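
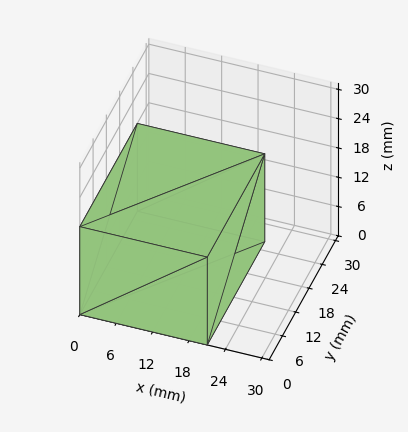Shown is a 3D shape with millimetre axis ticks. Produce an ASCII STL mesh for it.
Reading the render: the shape is a rectangular box, roughly 21 × 26 mm footprint and 18 mm tall (dimensions read to the nearest mm from the axis ticks). For the STL, each face is triangulated and given an outward normal.

solid part
  facet normal 0.0000 0.0000 -1.0000
    outer loop
      vertex 21.000 26.000 0.000
      vertex 21.000 0.000 0.000
      vertex 0.000 0.000 0.000
    endloop
  endfacet
  facet normal 0.0000 0.0000 -1.0000
    outer loop
      vertex 0.000 26.000 0.000
      vertex 21.000 26.000 0.000
      vertex 0.000 0.000 0.000
    endloop
  endfacet
  facet normal 0.0000 0.0000 1.0000
    outer loop
      vertex 0.000 0.000 18.000
      vertex 21.000 0.000 18.000
      vertex 21.000 26.000 18.000
    endloop
  endfacet
  facet normal 0.0000 0.0000 1.0000
    outer loop
      vertex 0.000 0.000 18.000
      vertex 21.000 26.000 18.000
      vertex 0.000 26.000 18.000
    endloop
  endfacet
  facet normal 0.0000 -1.0000 0.0000
    outer loop
      vertex 0.000 0.000 0.000
      vertex 21.000 0.000 0.000
      vertex 21.000 0.000 18.000
    endloop
  endfacet
  facet normal 0.0000 -1.0000 0.0000
    outer loop
      vertex 0.000 0.000 0.000
      vertex 21.000 0.000 18.000
      vertex 0.000 0.000 18.000
    endloop
  endfacet
  facet normal 0.0000 1.0000 0.0000
    outer loop
      vertex 21.000 26.000 18.000
      vertex 21.000 26.000 0.000
      vertex 0.000 26.000 0.000
    endloop
  endfacet
  facet normal 0.0000 1.0000 0.0000
    outer loop
      vertex 0.000 26.000 18.000
      vertex 21.000 26.000 18.000
      vertex 0.000 26.000 0.000
    endloop
  endfacet
  facet normal -1.0000 0.0000 0.0000
    outer loop
      vertex 0.000 26.000 18.000
      vertex 0.000 26.000 0.000
      vertex 0.000 0.000 0.000
    endloop
  endfacet
  facet normal -1.0000 0.0000 0.0000
    outer loop
      vertex 0.000 0.000 18.000
      vertex 0.000 26.000 18.000
      vertex 0.000 0.000 0.000
    endloop
  endfacet
  facet normal 1.0000 0.0000 0.0000
    outer loop
      vertex 21.000 0.000 0.000
      vertex 21.000 26.000 0.000
      vertex 21.000 26.000 18.000
    endloop
  endfacet
  facet normal 1.0000 0.0000 0.0000
    outer loop
      vertex 21.000 0.000 0.000
      vertex 21.000 26.000 18.000
      vertex 21.000 0.000 18.000
    endloop
  endfacet
endsolid part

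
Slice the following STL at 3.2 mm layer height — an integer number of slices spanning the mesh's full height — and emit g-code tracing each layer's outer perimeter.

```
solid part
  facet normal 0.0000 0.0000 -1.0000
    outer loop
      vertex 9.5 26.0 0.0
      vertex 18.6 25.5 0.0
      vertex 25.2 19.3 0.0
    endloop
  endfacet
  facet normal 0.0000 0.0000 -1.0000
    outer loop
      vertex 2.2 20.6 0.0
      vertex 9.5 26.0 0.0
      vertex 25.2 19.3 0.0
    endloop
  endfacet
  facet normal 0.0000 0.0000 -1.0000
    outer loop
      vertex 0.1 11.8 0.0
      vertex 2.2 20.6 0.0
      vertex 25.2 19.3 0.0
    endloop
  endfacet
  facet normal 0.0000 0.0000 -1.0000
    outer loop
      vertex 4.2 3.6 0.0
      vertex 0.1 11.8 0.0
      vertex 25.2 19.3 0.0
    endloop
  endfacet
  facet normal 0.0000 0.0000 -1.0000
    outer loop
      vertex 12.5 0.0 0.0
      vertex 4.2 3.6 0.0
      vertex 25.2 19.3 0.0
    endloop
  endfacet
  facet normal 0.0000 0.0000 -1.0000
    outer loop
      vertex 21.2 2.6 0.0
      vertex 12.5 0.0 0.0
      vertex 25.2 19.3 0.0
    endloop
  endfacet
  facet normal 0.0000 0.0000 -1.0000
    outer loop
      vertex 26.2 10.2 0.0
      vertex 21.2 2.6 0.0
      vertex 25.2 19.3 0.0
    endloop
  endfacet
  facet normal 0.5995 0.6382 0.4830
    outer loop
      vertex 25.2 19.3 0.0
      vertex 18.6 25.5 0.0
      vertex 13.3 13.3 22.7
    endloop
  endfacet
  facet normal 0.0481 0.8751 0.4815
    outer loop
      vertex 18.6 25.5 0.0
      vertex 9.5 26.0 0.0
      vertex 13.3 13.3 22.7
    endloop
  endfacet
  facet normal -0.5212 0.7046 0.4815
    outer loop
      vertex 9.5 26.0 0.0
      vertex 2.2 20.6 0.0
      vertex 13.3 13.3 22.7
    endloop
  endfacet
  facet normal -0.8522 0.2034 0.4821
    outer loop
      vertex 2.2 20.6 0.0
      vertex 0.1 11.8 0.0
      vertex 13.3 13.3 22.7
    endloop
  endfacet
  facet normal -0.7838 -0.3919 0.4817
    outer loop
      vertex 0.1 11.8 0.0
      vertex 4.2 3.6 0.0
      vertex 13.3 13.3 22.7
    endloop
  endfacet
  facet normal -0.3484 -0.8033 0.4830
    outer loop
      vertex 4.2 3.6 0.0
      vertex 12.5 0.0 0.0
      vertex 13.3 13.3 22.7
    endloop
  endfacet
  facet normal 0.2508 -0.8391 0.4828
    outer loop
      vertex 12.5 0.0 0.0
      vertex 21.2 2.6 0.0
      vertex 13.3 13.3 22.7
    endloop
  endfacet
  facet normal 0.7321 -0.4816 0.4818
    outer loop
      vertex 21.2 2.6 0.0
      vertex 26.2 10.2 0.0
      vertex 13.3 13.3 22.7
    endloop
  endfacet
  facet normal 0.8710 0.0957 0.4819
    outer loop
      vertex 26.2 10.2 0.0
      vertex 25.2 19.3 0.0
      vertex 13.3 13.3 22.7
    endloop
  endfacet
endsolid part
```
; perimeter-only toolpath
G21 ; units = mm
G90 ; absolute positioning
G28 ; home
; layer 1
G0 Z3.2
G0 X23.5 Y18.4
G1 X17.8 Y23.8
G1 X10.0 Y24.2
G1 X3.8 Y19.6
G1 X2.0 Y12.0
G1 X5.5 Y5.0
G1 X12.6 Y1.9
G1 X20.1 Y4.1
G1 X24.4 Y10.6
G1 X23.5 Y18.4
; layer 2
G0 Z6.5
G0 X21.8 Y17.6
G1 X17.1 Y22.0
G1 X10.6 Y22.4
G1 X5.4 Y18.5
G1 X3.9 Y12.2
G1 X6.8 Y6.4
G1 X12.7 Y3.8
G1 X18.9 Y5.7
G1 X22.5 Y11.1
G1 X21.8 Y17.6
; layer 3
G0 Z9.7
G0 X20.1 Y16.7
G1 X16.3 Y20.3
G1 X11.1 Y20.6
G1 X7.0 Y17.5
G1 X5.8 Y12.4
G1 X8.1 Y7.8
G1 X12.8 Y5.7
G1 X17.8 Y7.2
G1 X20.7 Y11.5
G1 X20.1 Y16.7
; layer 4
G0 Z13.0
G0 X18.4 Y15.9
G1 X15.6 Y18.5
G1 X11.7 Y18.7
G1 X8.5 Y16.4
G1 X7.6 Y12.7
G1 X9.4 Y9.1
G1 X13.0 Y7.6
G1 X16.7 Y8.7
G1 X18.8 Y12.0
G1 X18.4 Y15.9
; layer 5
G0 Z16.2
G0 X16.7 Y15.0
G1 X14.8 Y16.8
G1 X12.2 Y16.9
G1 X10.1 Y15.4
G1 X9.5 Y12.9
G1 X10.7 Y10.5
G1 X13.1 Y9.5
G1 X15.6 Y10.2
G1 X17.0 Y12.4
G1 X16.7 Y15.0
; layer 6
G0 Z19.5
G0 X15.0 Y14.2
G1 X14.1 Y15.0
G1 X12.8 Y15.1
G1 X11.7 Y14.3
G1 X11.4 Y13.1
G1 X12.0 Y11.9
G1 X13.2 Y11.4
G1 X14.4 Y11.8
G1 X15.1 Y12.9
G1 X15.0 Y14.2
M2 ; end

The solid is a regular 9-sided pyramid, base circumscribed radius ≈ 13.3 mm, apex at z ≈ 22.7 mm. Slicing at Δz = 3.2 mm — 7 equal slices spanning the solid's height, so layer i sits at z = i·h/7 — gives 6 non-empty perimeters. Each is a 9-segment closed polygon; G0 lifts to the layer z and rapids to the start vertex, then G1 traces the edges. The cross-section shrinks linearly with z (the slice at the apex is degenerate and omitted).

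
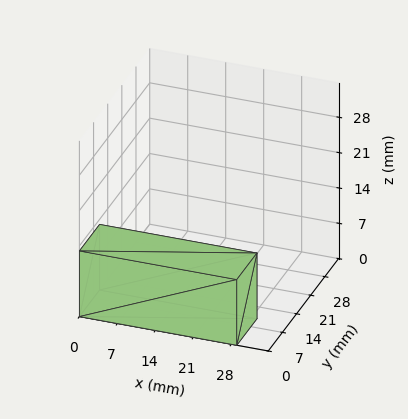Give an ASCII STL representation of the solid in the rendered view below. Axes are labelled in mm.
Reading the render: the shape is a rectangular box, roughly 29 × 10 mm footprint and 13 mm tall (dimensions read to the nearest mm from the axis ticks). For the STL, each face is triangulated and given an outward normal.

solid part
  facet normal 0.0000 0.0000 -1.0000
    outer loop
      vertex 29.0 10.0 0.0
      vertex 29.0 0.0 0.0
      vertex 0.0 0.0 0.0
    endloop
  endfacet
  facet normal 0.0000 0.0000 -1.0000
    outer loop
      vertex 0.0 10.0 0.0
      vertex 29.0 10.0 0.0
      vertex 0.0 0.0 0.0
    endloop
  endfacet
  facet normal 0.0000 0.0000 1.0000
    outer loop
      vertex 0.0 0.0 13.0
      vertex 29.0 0.0 13.0
      vertex 29.0 10.0 13.0
    endloop
  endfacet
  facet normal 0.0000 0.0000 1.0000
    outer loop
      vertex 0.0 0.0 13.0
      vertex 29.0 10.0 13.0
      vertex 0.0 10.0 13.0
    endloop
  endfacet
  facet normal 0.0000 -1.0000 0.0000
    outer loop
      vertex 0.0 0.0 0.0
      vertex 29.0 0.0 0.0
      vertex 29.0 0.0 13.0
    endloop
  endfacet
  facet normal 0.0000 -1.0000 0.0000
    outer loop
      vertex 0.0 0.0 0.0
      vertex 29.0 0.0 13.0
      vertex 0.0 0.0 13.0
    endloop
  endfacet
  facet normal 0.0000 1.0000 0.0000
    outer loop
      vertex 29.0 10.0 13.0
      vertex 29.0 10.0 0.0
      vertex 0.0 10.0 0.0
    endloop
  endfacet
  facet normal 0.0000 1.0000 0.0000
    outer loop
      vertex 0.0 10.0 13.0
      vertex 29.0 10.0 13.0
      vertex 0.0 10.0 0.0
    endloop
  endfacet
  facet normal -1.0000 0.0000 0.0000
    outer loop
      vertex 0.0 10.0 13.0
      vertex 0.0 10.0 0.0
      vertex 0.0 0.0 0.0
    endloop
  endfacet
  facet normal -1.0000 0.0000 0.0000
    outer loop
      vertex 0.0 0.0 13.0
      vertex 0.0 10.0 13.0
      vertex 0.0 0.0 0.0
    endloop
  endfacet
  facet normal 1.0000 0.0000 0.0000
    outer loop
      vertex 29.0 0.0 0.0
      vertex 29.0 10.0 0.0
      vertex 29.0 10.0 13.0
    endloop
  endfacet
  facet normal 1.0000 0.0000 0.0000
    outer loop
      vertex 29.0 0.0 0.0
      vertex 29.0 10.0 13.0
      vertex 29.0 0.0 13.0
    endloop
  endfacet
endsolid part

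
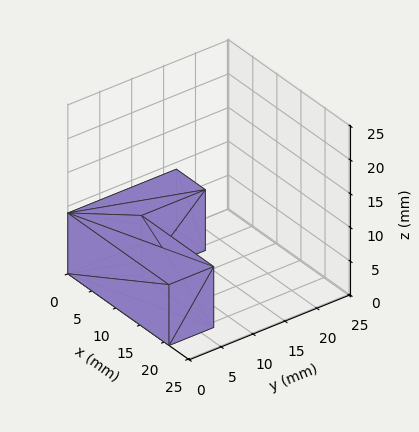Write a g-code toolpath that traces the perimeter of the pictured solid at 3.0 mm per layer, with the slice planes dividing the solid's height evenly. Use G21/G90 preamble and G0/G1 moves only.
Reading the render: the shape is an L-shaped prism: outer 21 × 17 mm, arm thicknesses ≈ 7 mm (horizontal) and 6 mm (vertical), extruded 9 mm in z (dimensions read to the nearest mm from the axis ticks). For the g-code, the solid's height is divided into equal slices at the stated Δz and each level perimeter traced with G1 moves after a G0 lift.

; perimeter-only toolpath
G21 ; units = mm
G90 ; absolute positioning
G28 ; home
; layer 1
G0 Z3.0
G0 X0.0 Y0.0
G1 X21.0 Y0.0
G1 X21.0 Y7.0
G1 X6.0 Y7.0
G1 X6.0 Y17.0
G1 X0.0 Y17.0
G1 X0.0 Y0.0
; layer 2
G0 Z6.0
G0 X0.0 Y0.0
G1 X21.0 Y0.0
G1 X21.0 Y7.0
G1 X6.0 Y7.0
G1 X6.0 Y17.0
G1 X0.0 Y17.0
G1 X0.0 Y0.0
; layer 3
G0 Z9.0
G0 X0.0 Y0.0
G1 X21.0 Y0.0
G1 X21.0 Y7.0
G1 X6.0 Y7.0
G1 X6.0 Y17.0
G1 X0.0 Y17.0
G1 X0.0 Y0.0
M2 ; end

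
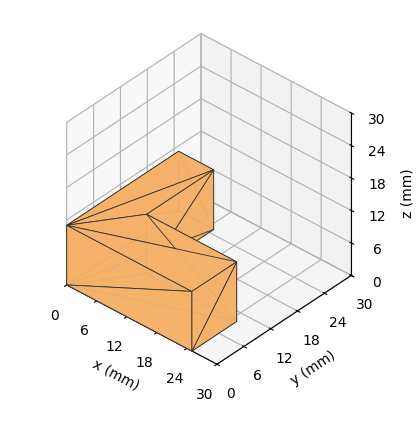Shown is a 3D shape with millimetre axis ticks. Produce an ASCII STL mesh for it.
Reading the render: the shape is an L-shaped prism: outer 25 × 25 mm, arm thicknesses ≈ 10 mm (horizontal) and 7 mm (vertical), extruded 11 mm in z (dimensions read to the nearest mm from the axis ticks). For the STL, each face is triangulated and given an outward normal.

solid part
  facet normal 0.0000 0.0000 -1.0000
    outer loop
      vertex 25.000 10.000 0.000
      vertex 25.000 0.000 0.000
      vertex 0.000 0.000 0.000
    endloop
  endfacet
  facet normal 0.0000 0.0000 -1.0000
    outer loop
      vertex 7.000 10.000 0.000
      vertex 25.000 10.000 0.000
      vertex 0.000 0.000 0.000
    endloop
  endfacet
  facet normal 0.0000 0.0000 -1.0000
    outer loop
      vertex 7.000 25.000 0.000
      vertex 7.000 10.000 0.000
      vertex 0.000 0.000 0.000
    endloop
  endfacet
  facet normal 0.0000 0.0000 -1.0000
    outer loop
      vertex 0.000 25.000 0.000
      vertex 7.000 25.000 0.000
      vertex 0.000 0.000 0.000
    endloop
  endfacet
  facet normal 0.0000 0.0000 1.0000
    outer loop
      vertex 0.000 0.000 11.000
      vertex 25.000 0.000 11.000
      vertex 25.000 10.000 11.000
    endloop
  endfacet
  facet normal 0.0000 0.0000 1.0000
    outer loop
      vertex 0.000 0.000 11.000
      vertex 25.000 10.000 11.000
      vertex 7.000 10.000 11.000
    endloop
  endfacet
  facet normal 0.0000 0.0000 1.0000
    outer loop
      vertex 0.000 0.000 11.000
      vertex 7.000 10.000 11.000
      vertex 7.000 25.000 11.000
    endloop
  endfacet
  facet normal 0.0000 0.0000 1.0000
    outer loop
      vertex 0.000 0.000 11.000
      vertex 7.000 25.000 11.000
      vertex 0.000 25.000 11.000
    endloop
  endfacet
  facet normal 0.0000 -1.0000 0.0000
    outer loop
      vertex 0.000 0.000 0.000
      vertex 25.000 0.000 0.000
      vertex 25.000 0.000 11.000
    endloop
  endfacet
  facet normal 0.0000 -1.0000 0.0000
    outer loop
      vertex 0.000 0.000 0.000
      vertex 25.000 0.000 11.000
      vertex 0.000 0.000 11.000
    endloop
  endfacet
  facet normal 1.0000 0.0000 0.0000
    outer loop
      vertex 25.000 0.000 0.000
      vertex 25.000 10.000 0.000
      vertex 25.000 10.000 11.000
    endloop
  endfacet
  facet normal 1.0000 0.0000 0.0000
    outer loop
      vertex 25.000 0.000 0.000
      vertex 25.000 10.000 11.000
      vertex 25.000 0.000 11.000
    endloop
  endfacet
  facet normal 0.0000 1.0000 0.0000
    outer loop
      vertex 25.000 10.000 0.000
      vertex 7.000 10.000 0.000
      vertex 7.000 10.000 11.000
    endloop
  endfacet
  facet normal 0.0000 1.0000 0.0000
    outer loop
      vertex 25.000 10.000 0.000
      vertex 7.000 10.000 11.000
      vertex 25.000 10.000 11.000
    endloop
  endfacet
  facet normal 1.0000 0.0000 0.0000
    outer loop
      vertex 7.000 10.000 0.000
      vertex 7.000 25.000 0.000
      vertex 7.000 25.000 11.000
    endloop
  endfacet
  facet normal 1.0000 0.0000 0.0000
    outer loop
      vertex 7.000 10.000 0.000
      vertex 7.000 25.000 11.000
      vertex 7.000 10.000 11.000
    endloop
  endfacet
  facet normal 0.0000 1.0000 0.0000
    outer loop
      vertex 7.000 25.000 0.000
      vertex 0.000 25.000 0.000
      vertex 0.000 25.000 11.000
    endloop
  endfacet
  facet normal 0.0000 1.0000 0.0000
    outer loop
      vertex 7.000 25.000 0.000
      vertex 0.000 25.000 11.000
      vertex 7.000 25.000 11.000
    endloop
  endfacet
  facet normal -1.0000 0.0000 0.0000
    outer loop
      vertex 0.000 25.000 0.000
      vertex 0.000 0.000 0.000
      vertex 0.000 0.000 11.000
    endloop
  endfacet
  facet normal -1.0000 0.0000 0.0000
    outer loop
      vertex 0.000 25.000 0.000
      vertex 0.000 0.000 11.000
      vertex 0.000 25.000 11.000
    endloop
  endfacet
endsolid part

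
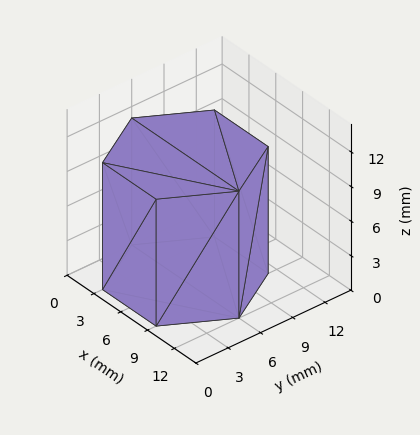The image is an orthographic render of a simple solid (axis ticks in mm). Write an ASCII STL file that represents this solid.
Reading the render: the shape is a regular 6-sided prism (a cylinder approximated with 6 flat sides), circumscribed radius ≈ 6 mm, height ≈ 11 mm (dimensions read to the nearest mm from the axis ticks). For the STL, each face is triangulated and given an outward normal.

solid part
  facet normal 0.0000 0.0000 -1.0000
    outer loop
      vertex 3.0 11.2 0.0
      vertex 9.0 11.2 0.0
      vertex 12.0 6.0 0.0
    endloop
  endfacet
  facet normal 0.0000 0.0000 -1.0000
    outer loop
      vertex 0.0 6.0 0.0
      vertex 3.0 11.2 0.0
      vertex 12.0 6.0 0.0
    endloop
  endfacet
  facet normal 0.0000 0.0000 -1.0000
    outer loop
      vertex 3.0 0.8 0.0
      vertex 0.0 6.0 0.0
      vertex 12.0 6.0 0.0
    endloop
  endfacet
  facet normal 0.0000 0.0000 -1.0000
    outer loop
      vertex 9.0 0.8 0.0
      vertex 3.0 0.8 0.0
      vertex 12.0 6.0 0.0
    endloop
  endfacet
  facet normal 0.0000 0.0000 1.0000
    outer loop
      vertex 12.0 6.0 11.0
      vertex 9.0 11.2 11.0
      vertex 3.0 11.2 11.0
    endloop
  endfacet
  facet normal 0.0000 0.0000 1.0000
    outer loop
      vertex 12.0 6.0 11.0
      vertex 3.0 11.2 11.0
      vertex 0.0 6.0 11.0
    endloop
  endfacet
  facet normal 0.0000 0.0000 1.0000
    outer loop
      vertex 12.0 6.0 11.0
      vertex 0.0 6.0 11.0
      vertex 3.0 0.8 11.0
    endloop
  endfacet
  facet normal 0.0000 0.0000 1.0000
    outer loop
      vertex 12.0 6.0 11.0
      vertex 3.0 0.8 11.0
      vertex 9.0 0.8 11.0
    endloop
  endfacet
  facet normal 0.8662 0.4997 0.0000
    outer loop
      vertex 12.0 6.0 0.0
      vertex 9.0 11.2 0.0
      vertex 9.0 11.2 11.0
    endloop
  endfacet
  facet normal 0.8662 0.4997 0.0000
    outer loop
      vertex 12.0 6.0 0.0
      vertex 9.0 11.2 11.0
      vertex 12.0 6.0 11.0
    endloop
  endfacet
  facet normal 0.0000 1.0000 0.0000
    outer loop
      vertex 9.0 11.2 0.0
      vertex 3.0 11.2 0.0
      vertex 3.0 11.2 11.0
    endloop
  endfacet
  facet normal 0.0000 1.0000 0.0000
    outer loop
      vertex 9.0 11.2 0.0
      vertex 3.0 11.2 11.0
      vertex 9.0 11.2 11.0
    endloop
  endfacet
  facet normal -0.8662 0.4997 0.0000
    outer loop
      vertex 3.0 11.2 0.0
      vertex 0.0 6.0 0.0
      vertex 0.0 6.0 11.0
    endloop
  endfacet
  facet normal -0.8662 0.4997 0.0000
    outer loop
      vertex 3.0 11.2 0.0
      vertex 0.0 6.0 11.0
      vertex 3.0 11.2 11.0
    endloop
  endfacet
  facet normal -0.8662 -0.4997 0.0000
    outer loop
      vertex 0.0 6.0 0.0
      vertex 3.0 0.8 0.0
      vertex 3.0 0.8 11.0
    endloop
  endfacet
  facet normal -0.8662 -0.4997 0.0000
    outer loop
      vertex 0.0 6.0 0.0
      vertex 3.0 0.8 11.0
      vertex 0.0 6.0 11.0
    endloop
  endfacet
  facet normal 0.0000 -1.0000 0.0000
    outer loop
      vertex 3.0 0.8 0.0
      vertex 9.0 0.8 0.0
      vertex 9.0 0.8 11.0
    endloop
  endfacet
  facet normal 0.0000 -1.0000 0.0000
    outer loop
      vertex 3.0 0.8 0.0
      vertex 9.0 0.8 11.0
      vertex 3.0 0.8 11.0
    endloop
  endfacet
  facet normal 0.8662 -0.4997 0.0000
    outer loop
      vertex 9.0 0.8 0.0
      vertex 12.0 6.0 0.0
      vertex 12.0 6.0 11.0
    endloop
  endfacet
  facet normal 0.8662 -0.4997 0.0000
    outer loop
      vertex 9.0 0.8 0.0
      vertex 12.0 6.0 11.0
      vertex 9.0 0.8 11.0
    endloop
  endfacet
endsolid part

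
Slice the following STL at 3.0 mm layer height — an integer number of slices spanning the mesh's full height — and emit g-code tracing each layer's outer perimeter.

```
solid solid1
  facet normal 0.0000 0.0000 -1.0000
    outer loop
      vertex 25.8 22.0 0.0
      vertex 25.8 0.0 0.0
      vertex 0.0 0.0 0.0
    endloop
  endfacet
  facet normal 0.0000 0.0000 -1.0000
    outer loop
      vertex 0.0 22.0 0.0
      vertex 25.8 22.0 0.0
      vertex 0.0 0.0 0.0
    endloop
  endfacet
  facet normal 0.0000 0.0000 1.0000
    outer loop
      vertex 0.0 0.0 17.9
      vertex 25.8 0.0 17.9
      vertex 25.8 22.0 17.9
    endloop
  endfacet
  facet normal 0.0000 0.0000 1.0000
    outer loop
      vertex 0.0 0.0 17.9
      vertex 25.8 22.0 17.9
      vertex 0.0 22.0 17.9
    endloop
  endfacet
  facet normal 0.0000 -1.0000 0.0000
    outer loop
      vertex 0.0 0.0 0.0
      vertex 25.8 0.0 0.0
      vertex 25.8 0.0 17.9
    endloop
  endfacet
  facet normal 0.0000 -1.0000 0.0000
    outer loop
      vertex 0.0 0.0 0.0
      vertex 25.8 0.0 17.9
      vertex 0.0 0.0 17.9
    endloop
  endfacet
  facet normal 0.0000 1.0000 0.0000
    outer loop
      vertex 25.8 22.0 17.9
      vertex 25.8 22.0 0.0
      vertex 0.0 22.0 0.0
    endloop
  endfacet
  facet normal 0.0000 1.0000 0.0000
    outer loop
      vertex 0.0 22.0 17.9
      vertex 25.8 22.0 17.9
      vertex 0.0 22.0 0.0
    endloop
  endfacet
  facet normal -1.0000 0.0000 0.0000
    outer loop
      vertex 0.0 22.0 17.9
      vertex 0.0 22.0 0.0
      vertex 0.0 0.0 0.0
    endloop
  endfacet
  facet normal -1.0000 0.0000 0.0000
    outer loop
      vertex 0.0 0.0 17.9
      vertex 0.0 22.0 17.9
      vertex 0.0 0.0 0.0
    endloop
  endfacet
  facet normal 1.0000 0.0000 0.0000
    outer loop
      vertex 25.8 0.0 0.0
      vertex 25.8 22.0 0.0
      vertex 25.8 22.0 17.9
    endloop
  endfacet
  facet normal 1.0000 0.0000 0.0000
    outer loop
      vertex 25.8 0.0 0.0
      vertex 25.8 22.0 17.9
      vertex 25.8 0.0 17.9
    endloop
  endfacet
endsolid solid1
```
; perimeter-only toolpath
G21 ; units = mm
G90 ; absolute positioning
G28 ; home
; layer 1
G0 Z3.0
G0 X0.0 Y0.0
G1 X25.8 Y0.0
G1 X25.8 Y22.0
G1 X0.0 Y22.0
G1 X0.0 Y0.0
; layer 2
G0 Z6.0
G0 X0.0 Y0.0
G1 X25.8 Y0.0
G1 X25.8 Y22.0
G1 X0.0 Y22.0
G1 X0.0 Y0.0
; layer 3
G0 Z8.9
G0 X0.0 Y0.0
G1 X25.8 Y0.0
G1 X25.8 Y22.0
G1 X0.0 Y22.0
G1 X0.0 Y0.0
; layer 4
G0 Z11.9
G0 X0.0 Y0.0
G1 X25.8 Y0.0
G1 X25.8 Y22.0
G1 X0.0 Y22.0
G1 X0.0 Y0.0
; layer 5
G0 Z14.9
G0 X0.0 Y0.0
G1 X25.8 Y0.0
G1 X25.8 Y22.0
G1 X0.0 Y22.0
G1 X0.0 Y0.0
; layer 6
G0 Z17.9
G0 X0.0 Y0.0
G1 X25.8 Y0.0
G1 X25.8 Y22.0
G1 X0.0 Y22.0
G1 X0.0 Y0.0
M2 ; end

The solid is a rectangular box, roughly 25.8 × 22 mm footprint and 17.9 mm tall. Slicing at Δz = 3.0 mm — 6 equal slices spanning the solid's height, so layer i sits at z = i·h/6 — gives 6 non-empty perimeters. Each is a 4-segment closed polygon; G0 lifts to the layer z and rapids to the start vertex, then G1 traces the edges.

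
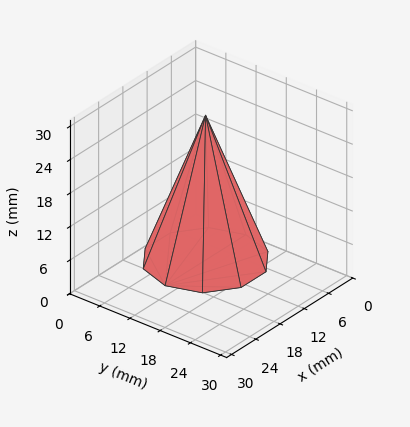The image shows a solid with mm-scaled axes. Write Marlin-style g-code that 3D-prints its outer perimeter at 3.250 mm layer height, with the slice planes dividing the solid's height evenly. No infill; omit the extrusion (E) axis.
Reading the render: the shape is a regular 10-sided pyramid, base circumscribed radius ≈ 10 mm, apex at z ≈ 26 mm (dimensions read to the nearest mm from the axis ticks). For the g-code, the solid's height is divided into equal slices at the stated Δz and each level perimeter traced with G1 moves after a G0 lift.

; perimeter-only toolpath
G21 ; units = mm
G90 ; absolute positioning
G28 ; home
; layer 1
G0 Z3.250
G0 X18.750 Y10.000
G1 X17.079 Y15.143
G1 X12.704 Y18.322
G1 X7.296 Y18.322
G1 X2.921 Y15.143
G1 X1.250 Y10.000
G1 X2.921 Y4.857
G1 X7.296 Y1.678
G1 X12.704 Y1.678
G1 X17.079 Y4.857
G1 X18.750 Y10.000
; layer 2
G0 Z6.500
G0 X17.500 Y10.000
G1 X16.067 Y14.409
G1 X12.317 Y17.133
G1 X7.683 Y17.133
G1 X3.933 Y14.409
G1 X2.500 Y10.000
G1 X3.933 Y5.591
G1 X7.683 Y2.867
G1 X12.317 Y2.867
G1 X16.067 Y5.591
G1 X17.500 Y10.000
; layer 3
G0 Z9.750
G0 X16.250 Y10.000
G1 X15.056 Y13.674
G1 X11.931 Y15.944
G1 X8.069 Y15.944
G1 X4.944 Y13.674
G1 X3.750 Y10.000
G1 X4.944 Y6.326
G1 X8.069 Y4.056
G1 X11.931 Y4.056
G1 X15.056 Y6.326
G1 X16.250 Y10.000
; layer 4
G0 Z13.000
G0 X15.000 Y10.000
G1 X14.045 Y12.939
G1 X11.545 Y14.755
G1 X8.455 Y14.755
G1 X5.955 Y12.939
G1 X5.000 Y10.000
G1 X5.955 Y7.061
G1 X8.455 Y5.245
G1 X11.545 Y5.245
G1 X14.045 Y7.061
G1 X15.000 Y10.000
; layer 5
G0 Z16.250
G0 X13.750 Y10.000
G1 X13.034 Y12.204
G1 X11.159 Y13.567
G1 X8.841 Y13.567
G1 X6.966 Y12.204
G1 X6.250 Y10.000
G1 X6.966 Y7.796
G1 X8.841 Y6.433
G1 X11.159 Y6.433
G1 X13.034 Y7.796
G1 X13.750 Y10.000
; layer 6
G0 Z19.500
G0 X12.500 Y10.000
G1 X12.023 Y11.470
G1 X10.773 Y12.378
G1 X9.227 Y12.378
G1 X7.978 Y11.470
G1 X7.500 Y10.000
G1 X7.978 Y8.530
G1 X9.227 Y7.622
G1 X10.773 Y7.622
G1 X12.023 Y8.530
G1 X12.500 Y10.000
; layer 7
G0 Z22.750
G0 X11.250 Y10.000
G1 X11.011 Y10.735
G1 X10.386 Y11.189
G1 X9.614 Y11.189
G1 X8.989 Y10.735
G1 X8.750 Y10.000
G1 X8.989 Y9.265
G1 X9.614 Y8.811
G1 X10.386 Y8.811
G1 X11.011 Y9.265
G1 X11.250 Y10.000
M2 ; end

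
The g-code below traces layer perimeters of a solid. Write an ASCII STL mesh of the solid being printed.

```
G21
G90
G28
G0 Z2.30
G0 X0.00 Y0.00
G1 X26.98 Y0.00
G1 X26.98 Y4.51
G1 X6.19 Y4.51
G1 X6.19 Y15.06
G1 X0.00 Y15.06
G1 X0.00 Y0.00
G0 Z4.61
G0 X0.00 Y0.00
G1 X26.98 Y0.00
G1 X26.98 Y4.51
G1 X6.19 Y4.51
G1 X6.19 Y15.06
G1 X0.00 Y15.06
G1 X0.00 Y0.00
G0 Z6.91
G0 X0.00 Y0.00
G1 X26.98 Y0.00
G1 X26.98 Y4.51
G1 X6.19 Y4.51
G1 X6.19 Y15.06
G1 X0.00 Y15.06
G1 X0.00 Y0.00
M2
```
solid part
  facet normal 0.0000 0.0000 -1.0000
    outer loop
      vertex 26.98 4.51 0.00
      vertex 26.98 0.00 0.00
      vertex 0.00 0.00 0.00
    endloop
  endfacet
  facet normal 0.0000 0.0000 -1.0000
    outer loop
      vertex 6.19 4.51 0.00
      vertex 26.98 4.51 0.00
      vertex 0.00 0.00 0.00
    endloop
  endfacet
  facet normal 0.0000 0.0000 -1.0000
    outer loop
      vertex 6.19 15.06 0.00
      vertex 6.19 4.51 0.00
      vertex 0.00 0.00 0.00
    endloop
  endfacet
  facet normal 0.0000 0.0000 -1.0000
    outer loop
      vertex 0.00 15.06 0.00
      vertex 6.19 15.06 0.00
      vertex 0.00 0.00 0.00
    endloop
  endfacet
  facet normal 0.0000 0.0000 1.0000
    outer loop
      vertex 0.00 0.00 6.91
      vertex 26.98 0.00 6.91
      vertex 26.98 4.51 6.91
    endloop
  endfacet
  facet normal 0.0000 0.0000 1.0000
    outer loop
      vertex 0.00 0.00 6.91
      vertex 26.98 4.51 6.91
      vertex 6.19 4.51 6.91
    endloop
  endfacet
  facet normal 0.0000 0.0000 1.0000
    outer loop
      vertex 0.00 0.00 6.91
      vertex 6.19 4.51 6.91
      vertex 6.19 15.06 6.91
    endloop
  endfacet
  facet normal 0.0000 0.0000 1.0000
    outer loop
      vertex 0.00 0.00 6.91
      vertex 6.19 15.06 6.91
      vertex 0.00 15.06 6.91
    endloop
  endfacet
  facet normal 0.0000 -1.0000 0.0000
    outer loop
      vertex 0.00 0.00 0.00
      vertex 26.98 0.00 0.00
      vertex 26.98 0.00 6.91
    endloop
  endfacet
  facet normal 0.0000 -1.0000 0.0000
    outer loop
      vertex 0.00 0.00 0.00
      vertex 26.98 0.00 6.91
      vertex 0.00 0.00 6.91
    endloop
  endfacet
  facet normal 1.0000 0.0000 0.0000
    outer loop
      vertex 26.98 0.00 0.00
      vertex 26.98 4.51 0.00
      vertex 26.98 4.51 6.91
    endloop
  endfacet
  facet normal 1.0000 0.0000 0.0000
    outer loop
      vertex 26.98 0.00 0.00
      vertex 26.98 4.51 6.91
      vertex 26.98 0.00 6.91
    endloop
  endfacet
  facet normal 0.0000 1.0000 0.0000
    outer loop
      vertex 26.98 4.51 0.00
      vertex 6.19 4.51 0.00
      vertex 6.19 4.51 6.91
    endloop
  endfacet
  facet normal 0.0000 1.0000 0.0000
    outer loop
      vertex 26.98 4.51 0.00
      vertex 6.19 4.51 6.91
      vertex 26.98 4.51 6.91
    endloop
  endfacet
  facet normal 1.0000 0.0000 0.0000
    outer loop
      vertex 6.19 4.51 0.00
      vertex 6.19 15.06 0.00
      vertex 6.19 15.06 6.91
    endloop
  endfacet
  facet normal 1.0000 0.0000 0.0000
    outer loop
      vertex 6.19 4.51 0.00
      vertex 6.19 15.06 6.91
      vertex 6.19 4.51 6.91
    endloop
  endfacet
  facet normal 0.0000 1.0000 0.0000
    outer loop
      vertex 6.19 15.06 0.00
      vertex 0.00 15.06 0.00
      vertex 0.00 15.06 6.91
    endloop
  endfacet
  facet normal 0.0000 1.0000 0.0000
    outer loop
      vertex 6.19 15.06 0.00
      vertex 0.00 15.06 6.91
      vertex 6.19 15.06 6.91
    endloop
  endfacet
  facet normal -1.0000 0.0000 0.0000
    outer loop
      vertex 0.00 15.06 0.00
      vertex 0.00 0.00 0.00
      vertex 0.00 0.00 6.91
    endloop
  endfacet
  facet normal -1.0000 0.0000 0.0000
    outer loop
      vertex 0.00 15.06 0.00
      vertex 0.00 0.00 6.91
      vertex 0.00 15.06 6.91
    endloop
  endfacet
endsolid part

The G0 Z moves step by Δz≈2.30 mm. Every layer's G1 loop is the same polygon, so the solid is a straight extrusion of it from z=0 to z≈6.91. Closing with flat bottom and top caps and triangulating gives 20 facets — an L-shaped prism: outer 27 × 15.1 mm, arm thicknesses ≈ 4.51 mm (horizontal) and 6.19 mm (vertical), extruded 6.91 mm in z.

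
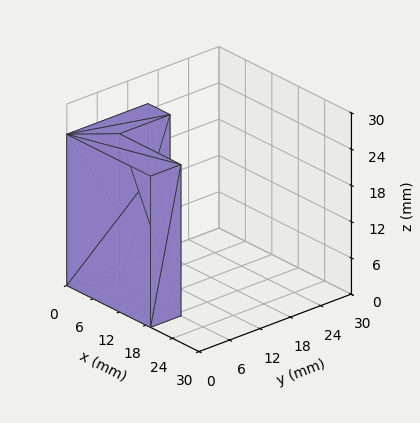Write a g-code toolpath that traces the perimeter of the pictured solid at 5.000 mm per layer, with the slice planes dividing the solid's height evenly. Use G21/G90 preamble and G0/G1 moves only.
Reading the render: the shape is an L-shaped prism: outer 19 × 16 mm, arm thicknesses ≈ 6 mm (horizontal) and 5 mm (vertical), extruded 25 mm in z (dimensions read to the nearest mm from the axis ticks). For the g-code, the solid's height is divided into equal slices at the stated Δz and each level perimeter traced with G1 moves after a G0 lift.

; perimeter-only toolpath
G21 ; units = mm
G90 ; absolute positioning
G28 ; home
; layer 1
G0 Z5.000
G0 X0.000 Y0.000
G1 X19.000 Y0.000
G1 X19.000 Y6.000
G1 X5.000 Y6.000
G1 X5.000 Y16.000
G1 X0.000 Y16.000
G1 X0.000 Y0.000
; layer 2
G0 Z10.000
G0 X0.000 Y0.000
G1 X19.000 Y0.000
G1 X19.000 Y6.000
G1 X5.000 Y6.000
G1 X5.000 Y16.000
G1 X0.000 Y16.000
G1 X0.000 Y0.000
; layer 3
G0 Z15.000
G0 X0.000 Y0.000
G1 X19.000 Y0.000
G1 X19.000 Y6.000
G1 X5.000 Y6.000
G1 X5.000 Y16.000
G1 X0.000 Y16.000
G1 X0.000 Y0.000
; layer 4
G0 Z20.000
G0 X0.000 Y0.000
G1 X19.000 Y0.000
G1 X19.000 Y6.000
G1 X5.000 Y6.000
G1 X5.000 Y16.000
G1 X0.000 Y16.000
G1 X0.000 Y0.000
; layer 5
G0 Z25.000
G0 X0.000 Y0.000
G1 X19.000 Y0.000
G1 X19.000 Y6.000
G1 X5.000 Y6.000
G1 X5.000 Y16.000
G1 X0.000 Y16.000
G1 X0.000 Y0.000
M2 ; end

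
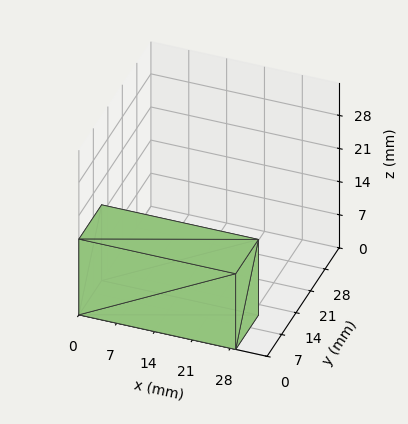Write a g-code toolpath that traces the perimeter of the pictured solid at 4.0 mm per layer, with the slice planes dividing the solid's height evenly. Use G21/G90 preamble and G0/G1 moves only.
Reading the render: the shape is a rectangular box, roughly 29 × 11 mm footprint and 16 mm tall (dimensions read to the nearest mm from the axis ticks). For the g-code, the solid's height is divided into equal slices at the stated Δz and each level perimeter traced with G1 moves after a G0 lift.

; perimeter-only toolpath
G21 ; units = mm
G90 ; absolute positioning
G28 ; home
; layer 1
G0 Z4.0
G0 X0.0 Y0.0
G1 X29.0 Y0.0
G1 X29.0 Y11.0
G1 X0.0 Y11.0
G1 X0.0 Y0.0
; layer 2
G0 Z8.0
G0 X0.0 Y0.0
G1 X29.0 Y0.0
G1 X29.0 Y11.0
G1 X0.0 Y11.0
G1 X0.0 Y0.0
; layer 3
G0 Z12.0
G0 X0.0 Y0.0
G1 X29.0 Y0.0
G1 X29.0 Y11.0
G1 X0.0 Y11.0
G1 X0.0 Y0.0
; layer 4
G0 Z16.0
G0 X0.0 Y0.0
G1 X29.0 Y0.0
G1 X29.0 Y11.0
G1 X0.0 Y11.0
G1 X0.0 Y0.0
M2 ; end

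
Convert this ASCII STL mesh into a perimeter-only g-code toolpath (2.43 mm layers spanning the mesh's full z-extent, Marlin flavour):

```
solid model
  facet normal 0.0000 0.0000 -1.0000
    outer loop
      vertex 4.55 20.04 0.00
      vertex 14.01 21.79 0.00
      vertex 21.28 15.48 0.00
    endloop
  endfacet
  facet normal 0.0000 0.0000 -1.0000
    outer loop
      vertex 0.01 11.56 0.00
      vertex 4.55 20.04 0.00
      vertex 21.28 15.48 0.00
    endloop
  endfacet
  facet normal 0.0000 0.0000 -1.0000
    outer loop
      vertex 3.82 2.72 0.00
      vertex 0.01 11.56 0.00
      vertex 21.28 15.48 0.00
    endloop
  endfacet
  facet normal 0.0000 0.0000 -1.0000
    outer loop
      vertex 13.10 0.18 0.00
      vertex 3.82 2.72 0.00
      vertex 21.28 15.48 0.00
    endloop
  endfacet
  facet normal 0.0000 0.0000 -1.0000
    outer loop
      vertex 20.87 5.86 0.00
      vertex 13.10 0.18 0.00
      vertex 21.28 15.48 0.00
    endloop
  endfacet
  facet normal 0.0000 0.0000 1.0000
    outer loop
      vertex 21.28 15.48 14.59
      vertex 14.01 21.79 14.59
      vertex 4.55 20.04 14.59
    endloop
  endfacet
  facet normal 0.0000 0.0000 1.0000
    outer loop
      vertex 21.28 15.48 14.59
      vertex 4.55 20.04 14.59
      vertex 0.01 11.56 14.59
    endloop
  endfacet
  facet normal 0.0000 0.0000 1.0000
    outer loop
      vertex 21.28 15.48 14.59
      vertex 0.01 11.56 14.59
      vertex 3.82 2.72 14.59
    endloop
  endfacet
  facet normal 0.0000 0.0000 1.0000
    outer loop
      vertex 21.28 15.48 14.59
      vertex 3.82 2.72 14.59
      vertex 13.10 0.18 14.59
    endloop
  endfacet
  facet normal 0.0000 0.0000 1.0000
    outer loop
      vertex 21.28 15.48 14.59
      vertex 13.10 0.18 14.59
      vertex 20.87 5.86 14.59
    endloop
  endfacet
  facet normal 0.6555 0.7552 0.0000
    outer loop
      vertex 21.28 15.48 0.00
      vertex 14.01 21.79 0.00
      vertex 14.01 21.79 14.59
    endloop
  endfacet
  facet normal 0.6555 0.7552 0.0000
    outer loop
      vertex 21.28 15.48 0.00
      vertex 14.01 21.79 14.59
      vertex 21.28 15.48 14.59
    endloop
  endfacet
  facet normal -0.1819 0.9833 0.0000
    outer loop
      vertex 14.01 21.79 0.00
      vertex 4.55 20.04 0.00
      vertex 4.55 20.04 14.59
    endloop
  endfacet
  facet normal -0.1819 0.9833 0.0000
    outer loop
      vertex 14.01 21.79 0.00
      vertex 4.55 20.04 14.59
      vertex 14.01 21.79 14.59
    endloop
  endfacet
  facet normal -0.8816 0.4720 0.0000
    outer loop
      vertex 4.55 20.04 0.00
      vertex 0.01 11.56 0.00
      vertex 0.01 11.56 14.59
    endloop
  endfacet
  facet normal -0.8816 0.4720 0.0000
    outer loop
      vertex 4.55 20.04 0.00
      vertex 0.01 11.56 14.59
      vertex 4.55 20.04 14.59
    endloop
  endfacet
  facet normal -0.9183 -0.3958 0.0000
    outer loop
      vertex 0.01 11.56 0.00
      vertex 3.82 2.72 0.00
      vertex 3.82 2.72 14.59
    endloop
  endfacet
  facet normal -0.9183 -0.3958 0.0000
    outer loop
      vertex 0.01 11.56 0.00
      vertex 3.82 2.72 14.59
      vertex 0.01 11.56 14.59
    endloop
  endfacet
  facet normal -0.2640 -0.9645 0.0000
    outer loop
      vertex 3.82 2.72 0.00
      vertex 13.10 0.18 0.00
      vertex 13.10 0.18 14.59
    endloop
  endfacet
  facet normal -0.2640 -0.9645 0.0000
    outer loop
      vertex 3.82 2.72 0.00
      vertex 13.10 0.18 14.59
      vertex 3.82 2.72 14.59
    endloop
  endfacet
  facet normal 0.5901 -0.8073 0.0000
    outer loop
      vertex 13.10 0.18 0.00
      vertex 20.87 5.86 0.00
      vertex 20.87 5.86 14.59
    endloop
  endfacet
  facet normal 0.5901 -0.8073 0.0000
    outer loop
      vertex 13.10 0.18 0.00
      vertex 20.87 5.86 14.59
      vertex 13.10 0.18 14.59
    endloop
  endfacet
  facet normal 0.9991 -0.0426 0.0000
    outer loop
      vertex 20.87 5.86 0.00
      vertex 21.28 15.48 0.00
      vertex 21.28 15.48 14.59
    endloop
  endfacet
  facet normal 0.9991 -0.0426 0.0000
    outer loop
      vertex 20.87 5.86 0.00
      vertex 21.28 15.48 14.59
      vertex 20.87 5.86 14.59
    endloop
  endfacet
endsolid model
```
; perimeter-only toolpath
G21 ; units = mm
G90 ; absolute positioning
G28 ; home
; layer 1
G0 Z2.43
G0 X21.28 Y15.48
G1 X14.01 Y21.79
G1 X4.55 Y20.04
G1 X0.01 Y11.56
G1 X3.82 Y2.72
G1 X13.10 Y0.18
G1 X20.87 Y5.86
G1 X21.28 Y15.48
; layer 2
G0 Z4.86
G0 X21.28 Y15.48
G1 X14.01 Y21.79
G1 X4.55 Y20.04
G1 X0.01 Y11.56
G1 X3.82 Y2.72
G1 X13.10 Y0.18
G1 X20.87 Y5.86
G1 X21.28 Y15.48
; layer 3
G0 Z7.29
G0 X21.28 Y15.48
G1 X14.01 Y21.79
G1 X4.55 Y20.04
G1 X0.01 Y11.56
G1 X3.82 Y2.72
G1 X13.10 Y0.18
G1 X20.87 Y5.86
G1 X21.28 Y15.48
; layer 4
G0 Z9.73
G0 X21.28 Y15.48
G1 X14.01 Y21.79
G1 X4.55 Y20.04
G1 X0.01 Y11.56
G1 X3.82 Y2.72
G1 X13.10 Y0.18
G1 X20.87 Y5.86
G1 X21.28 Y15.48
; layer 5
G0 Z12.16
G0 X21.28 Y15.48
G1 X14.01 Y21.79
G1 X4.55 Y20.04
G1 X0.01 Y11.56
G1 X3.82 Y2.72
G1 X13.10 Y0.18
G1 X20.87 Y5.86
G1 X21.28 Y15.48
; layer 6
G0 Z14.59
G0 X21.28 Y15.48
G1 X14.01 Y21.79
G1 X4.55 Y20.04
G1 X0.01 Y11.56
G1 X3.82 Y2.72
G1 X13.10 Y0.18
G1 X20.87 Y5.86
G1 X21.28 Y15.48
M2 ; end

The solid is a regular 7-sided prism (a cylinder approximated with 7 flat sides), circumscribed radius ≈ 11.1 mm, height ≈ 14.6 mm. Slicing at Δz = 2.43 mm — 6 equal slices spanning the solid's height, so layer i sits at z = i·h/6 — gives 6 non-empty perimeters. Each is a 7-segment closed polygon; G0 lifts to the layer z and rapids to the start vertex, then G1 traces the edges.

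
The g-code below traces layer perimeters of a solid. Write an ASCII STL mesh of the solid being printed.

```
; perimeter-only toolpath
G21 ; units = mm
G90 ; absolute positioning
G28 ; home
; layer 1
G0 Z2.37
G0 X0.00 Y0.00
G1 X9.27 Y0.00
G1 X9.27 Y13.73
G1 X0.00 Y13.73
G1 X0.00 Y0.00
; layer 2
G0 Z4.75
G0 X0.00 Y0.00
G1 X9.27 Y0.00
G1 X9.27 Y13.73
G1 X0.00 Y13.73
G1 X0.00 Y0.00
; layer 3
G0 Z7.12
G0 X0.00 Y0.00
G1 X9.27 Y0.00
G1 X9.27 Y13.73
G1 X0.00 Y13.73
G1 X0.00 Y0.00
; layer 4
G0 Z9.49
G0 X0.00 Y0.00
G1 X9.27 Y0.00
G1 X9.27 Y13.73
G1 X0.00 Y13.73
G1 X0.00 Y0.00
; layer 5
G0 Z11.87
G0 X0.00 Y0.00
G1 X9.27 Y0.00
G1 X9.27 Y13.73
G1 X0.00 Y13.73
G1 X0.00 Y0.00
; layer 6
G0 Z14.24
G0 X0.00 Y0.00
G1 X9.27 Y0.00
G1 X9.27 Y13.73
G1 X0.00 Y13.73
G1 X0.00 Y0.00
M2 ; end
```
solid part
  facet normal 0.0000 0.0000 -1.0000
    outer loop
      vertex 9.27 13.73 0.00
      vertex 9.27 0.00 0.00
      vertex 0.00 0.00 0.00
    endloop
  endfacet
  facet normal 0.0000 0.0000 -1.0000
    outer loop
      vertex 0.00 13.73 0.00
      vertex 9.27 13.73 0.00
      vertex 0.00 0.00 0.00
    endloop
  endfacet
  facet normal 0.0000 0.0000 1.0000
    outer loop
      vertex 0.00 0.00 14.24
      vertex 9.27 0.00 14.24
      vertex 9.27 13.73 14.24
    endloop
  endfacet
  facet normal 0.0000 0.0000 1.0000
    outer loop
      vertex 0.00 0.00 14.24
      vertex 9.27 13.73 14.24
      vertex 0.00 13.73 14.24
    endloop
  endfacet
  facet normal 0.0000 -1.0000 0.0000
    outer loop
      vertex 0.00 0.00 0.00
      vertex 9.27 0.00 0.00
      vertex 9.27 0.00 14.24
    endloop
  endfacet
  facet normal 0.0000 -1.0000 0.0000
    outer loop
      vertex 0.00 0.00 0.00
      vertex 9.27 0.00 14.24
      vertex 0.00 0.00 14.24
    endloop
  endfacet
  facet normal 0.0000 1.0000 0.0000
    outer loop
      vertex 9.27 13.73 14.24
      vertex 9.27 13.73 0.00
      vertex 0.00 13.73 0.00
    endloop
  endfacet
  facet normal 0.0000 1.0000 0.0000
    outer loop
      vertex 0.00 13.73 14.24
      vertex 9.27 13.73 14.24
      vertex 0.00 13.73 0.00
    endloop
  endfacet
  facet normal -1.0000 0.0000 0.0000
    outer loop
      vertex 0.00 13.73 14.24
      vertex 0.00 13.73 0.00
      vertex 0.00 0.00 0.00
    endloop
  endfacet
  facet normal -1.0000 0.0000 0.0000
    outer loop
      vertex 0.00 0.00 14.24
      vertex 0.00 13.73 14.24
      vertex 0.00 0.00 0.00
    endloop
  endfacet
  facet normal 1.0000 0.0000 0.0000
    outer loop
      vertex 9.27 0.00 0.00
      vertex 9.27 13.73 0.00
      vertex 9.27 13.73 14.24
    endloop
  endfacet
  facet normal 1.0000 0.0000 0.0000
    outer loop
      vertex 9.27 0.00 0.00
      vertex 9.27 13.73 14.24
      vertex 9.27 0.00 14.24
    endloop
  endfacet
endsolid part

The G0 Z moves step by Δz≈2.37 mm. Every layer's G1 loop is the same polygon, so the solid is a straight extrusion of it from z=0 to z≈14.2. Closing with flat bottom and top caps and triangulating gives 12 facets — a rectangular box, roughly 9.27 × 13.7 mm footprint and 14.2 mm tall.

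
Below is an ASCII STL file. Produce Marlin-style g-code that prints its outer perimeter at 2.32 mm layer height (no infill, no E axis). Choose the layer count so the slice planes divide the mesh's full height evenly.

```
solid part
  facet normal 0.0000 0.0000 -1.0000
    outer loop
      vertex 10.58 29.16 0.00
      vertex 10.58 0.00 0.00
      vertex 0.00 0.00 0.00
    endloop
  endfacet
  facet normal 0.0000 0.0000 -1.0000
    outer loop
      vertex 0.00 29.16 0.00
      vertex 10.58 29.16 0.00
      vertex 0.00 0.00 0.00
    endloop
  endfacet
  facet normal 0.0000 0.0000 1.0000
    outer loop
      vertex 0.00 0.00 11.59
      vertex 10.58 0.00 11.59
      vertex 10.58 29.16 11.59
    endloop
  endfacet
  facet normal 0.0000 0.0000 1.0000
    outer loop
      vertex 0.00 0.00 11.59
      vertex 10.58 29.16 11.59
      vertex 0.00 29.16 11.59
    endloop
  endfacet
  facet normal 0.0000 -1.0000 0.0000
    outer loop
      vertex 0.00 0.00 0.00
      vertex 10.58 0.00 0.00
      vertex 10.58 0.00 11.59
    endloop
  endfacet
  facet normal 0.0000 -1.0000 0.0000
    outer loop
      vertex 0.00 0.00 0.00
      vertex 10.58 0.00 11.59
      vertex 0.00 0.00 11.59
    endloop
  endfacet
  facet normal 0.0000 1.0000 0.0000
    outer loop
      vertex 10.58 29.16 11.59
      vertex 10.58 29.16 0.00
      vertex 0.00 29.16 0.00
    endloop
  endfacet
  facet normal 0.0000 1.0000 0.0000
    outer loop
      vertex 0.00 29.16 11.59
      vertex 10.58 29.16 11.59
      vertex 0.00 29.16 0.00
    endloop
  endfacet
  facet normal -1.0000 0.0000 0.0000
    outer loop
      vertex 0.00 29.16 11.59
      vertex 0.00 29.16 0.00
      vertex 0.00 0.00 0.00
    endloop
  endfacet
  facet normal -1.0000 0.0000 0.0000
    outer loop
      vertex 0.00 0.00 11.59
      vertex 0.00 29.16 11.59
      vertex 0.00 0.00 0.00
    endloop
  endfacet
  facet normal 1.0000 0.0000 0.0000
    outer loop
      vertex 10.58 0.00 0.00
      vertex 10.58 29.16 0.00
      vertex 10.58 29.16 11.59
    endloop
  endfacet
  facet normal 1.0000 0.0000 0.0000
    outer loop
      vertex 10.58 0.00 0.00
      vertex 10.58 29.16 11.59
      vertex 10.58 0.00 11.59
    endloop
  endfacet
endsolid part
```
; perimeter-only toolpath
G21 ; units = mm
G90 ; absolute positioning
G28 ; home
; layer 1
G0 Z2.32
G0 X0.00 Y0.00
G1 X10.58 Y0.00
G1 X10.58 Y29.16
G1 X0.00 Y29.16
G1 X0.00 Y0.00
; layer 2
G0 Z4.64
G0 X0.00 Y0.00
G1 X10.58 Y0.00
G1 X10.58 Y29.16
G1 X0.00 Y29.16
G1 X0.00 Y0.00
; layer 3
G0 Z6.95
G0 X0.00 Y0.00
G1 X10.58 Y0.00
G1 X10.58 Y29.16
G1 X0.00 Y29.16
G1 X0.00 Y0.00
; layer 4
G0 Z9.27
G0 X0.00 Y0.00
G1 X10.58 Y0.00
G1 X10.58 Y29.16
G1 X0.00 Y29.16
G1 X0.00 Y0.00
; layer 5
G0 Z11.59
G0 X0.00 Y0.00
G1 X10.58 Y0.00
G1 X10.58 Y29.16
G1 X0.00 Y29.16
G1 X0.00 Y0.00
M2 ; end

The solid is a rectangular box, roughly 10.6 × 29.2 mm footprint and 11.6 mm tall. Slicing at Δz = 2.32 mm — 5 equal slices spanning the solid's height, so layer i sits at z = i·h/5 — gives 5 non-empty perimeters. Each is a 4-segment closed polygon; G0 lifts to the layer z and rapids to the start vertex, then G1 traces the edges.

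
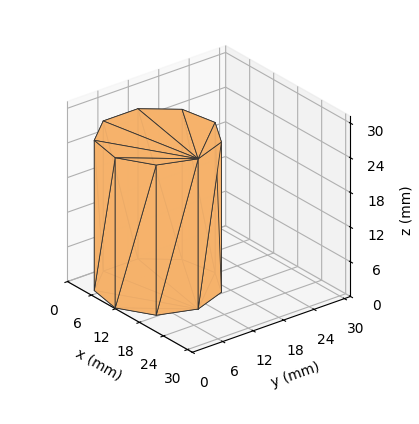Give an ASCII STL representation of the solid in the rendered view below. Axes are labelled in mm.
Reading the render: the shape is a regular 9-sided prism (a cylinder approximated with 9 flat sides), circumscribed radius ≈ 10 mm, height ≈ 26 mm (dimensions read to the nearest mm from the axis ticks). For the STL, each face is triangulated and given an outward normal.

solid part
  facet normal 0.0000 0.0000 -1.0000
    outer loop
      vertex 11.74 19.85 0.00
      vertex 17.66 16.43 0.00
      vertex 20.00 10.00 0.00
    endloop
  endfacet
  facet normal 0.0000 0.0000 -1.0000
    outer loop
      vertex 5.00 18.66 0.00
      vertex 11.74 19.85 0.00
      vertex 20.00 10.00 0.00
    endloop
  endfacet
  facet normal 0.0000 0.0000 -1.0000
    outer loop
      vertex 0.60 13.42 0.00
      vertex 5.00 18.66 0.00
      vertex 20.00 10.00 0.00
    endloop
  endfacet
  facet normal 0.0000 0.0000 -1.0000
    outer loop
      vertex 0.60 6.58 0.00
      vertex 0.60 13.42 0.00
      vertex 20.00 10.00 0.00
    endloop
  endfacet
  facet normal 0.0000 0.0000 -1.0000
    outer loop
      vertex 5.00 1.34 0.00
      vertex 0.60 6.58 0.00
      vertex 20.00 10.00 0.00
    endloop
  endfacet
  facet normal 0.0000 0.0000 -1.0000
    outer loop
      vertex 11.74 0.15 0.00
      vertex 5.00 1.34 0.00
      vertex 20.00 10.00 0.00
    endloop
  endfacet
  facet normal 0.0000 0.0000 -1.0000
    outer loop
      vertex 17.66 3.57 0.00
      vertex 11.74 0.15 0.00
      vertex 20.00 10.00 0.00
    endloop
  endfacet
  facet normal 0.0000 0.0000 1.0000
    outer loop
      vertex 20.00 10.00 26.00
      vertex 17.66 16.43 26.00
      vertex 11.74 19.85 26.00
    endloop
  endfacet
  facet normal 0.0000 0.0000 1.0000
    outer loop
      vertex 20.00 10.00 26.00
      vertex 11.74 19.85 26.00
      vertex 5.00 18.66 26.00
    endloop
  endfacet
  facet normal 0.0000 0.0000 1.0000
    outer loop
      vertex 20.00 10.00 26.00
      vertex 5.00 18.66 26.00
      vertex 0.60 13.42 26.00
    endloop
  endfacet
  facet normal 0.0000 0.0000 1.0000
    outer loop
      vertex 20.00 10.00 26.00
      vertex 0.60 13.42 26.00
      vertex 0.60 6.58 26.00
    endloop
  endfacet
  facet normal 0.0000 0.0000 1.0000
    outer loop
      vertex 20.00 10.00 26.00
      vertex 0.60 6.58 26.00
      vertex 5.00 1.34 26.00
    endloop
  endfacet
  facet normal 0.0000 0.0000 1.0000
    outer loop
      vertex 20.00 10.00 26.00
      vertex 5.00 1.34 26.00
      vertex 11.74 0.15 26.00
    endloop
  endfacet
  facet normal 0.0000 0.0000 1.0000
    outer loop
      vertex 20.00 10.00 26.00
      vertex 11.74 0.15 26.00
      vertex 17.66 3.57 26.00
    endloop
  endfacet
  facet normal 0.9397 0.3420 0.0000
    outer loop
      vertex 20.00 10.00 0.00
      vertex 17.66 16.43 0.00
      vertex 17.66 16.43 26.00
    endloop
  endfacet
  facet normal 0.9397 0.3420 0.0000
    outer loop
      vertex 20.00 10.00 0.00
      vertex 17.66 16.43 26.00
      vertex 20.00 10.00 26.00
    endloop
  endfacet
  facet normal 0.5002 0.8659 0.0000
    outer loop
      vertex 17.66 16.43 0.00
      vertex 11.74 19.85 0.00
      vertex 11.74 19.85 26.00
    endloop
  endfacet
  facet normal 0.5002 0.8659 0.0000
    outer loop
      vertex 17.66 16.43 0.00
      vertex 11.74 19.85 26.00
      vertex 17.66 16.43 26.00
    endloop
  endfacet
  facet normal -0.1739 0.9848 0.0000
    outer loop
      vertex 11.74 19.85 0.00
      vertex 5.00 18.66 0.00
      vertex 5.00 18.66 26.00
    endloop
  endfacet
  facet normal -0.1739 0.9848 0.0000
    outer loop
      vertex 11.74 19.85 0.00
      vertex 5.00 18.66 26.00
      vertex 11.74 19.85 26.00
    endloop
  endfacet
  facet normal -0.7658 0.6431 0.0000
    outer loop
      vertex 5.00 18.66 0.00
      vertex 0.60 13.42 0.00
      vertex 0.60 13.42 26.00
    endloop
  endfacet
  facet normal -0.7658 0.6431 0.0000
    outer loop
      vertex 5.00 18.66 0.00
      vertex 0.60 13.42 26.00
      vertex 5.00 18.66 26.00
    endloop
  endfacet
  facet normal -1.0000 0.0000 0.0000
    outer loop
      vertex 0.60 13.42 0.00
      vertex 0.60 6.58 0.00
      vertex 0.60 6.58 26.00
    endloop
  endfacet
  facet normal -1.0000 0.0000 0.0000
    outer loop
      vertex 0.60 13.42 0.00
      vertex 0.60 6.58 26.00
      vertex 0.60 13.42 26.00
    endloop
  endfacet
  facet normal -0.7658 -0.6431 0.0000
    outer loop
      vertex 0.60 6.58 0.00
      vertex 5.00 1.34 0.00
      vertex 5.00 1.34 26.00
    endloop
  endfacet
  facet normal -0.7658 -0.6431 0.0000
    outer loop
      vertex 0.60 6.58 0.00
      vertex 5.00 1.34 26.00
      vertex 0.60 6.58 26.00
    endloop
  endfacet
  facet normal -0.1739 -0.9848 0.0000
    outer loop
      vertex 5.00 1.34 0.00
      vertex 11.74 0.15 0.00
      vertex 11.74 0.15 26.00
    endloop
  endfacet
  facet normal -0.1739 -0.9848 0.0000
    outer loop
      vertex 5.00 1.34 0.00
      vertex 11.74 0.15 26.00
      vertex 5.00 1.34 26.00
    endloop
  endfacet
  facet normal 0.5002 -0.8659 0.0000
    outer loop
      vertex 11.74 0.15 0.00
      vertex 17.66 3.57 0.00
      vertex 17.66 3.57 26.00
    endloop
  endfacet
  facet normal 0.5002 -0.8659 0.0000
    outer loop
      vertex 11.74 0.15 0.00
      vertex 17.66 3.57 26.00
      vertex 11.74 0.15 26.00
    endloop
  endfacet
  facet normal 0.9397 -0.3420 0.0000
    outer loop
      vertex 17.66 3.57 0.00
      vertex 20.00 10.00 0.00
      vertex 20.00 10.00 26.00
    endloop
  endfacet
  facet normal 0.9397 -0.3420 0.0000
    outer loop
      vertex 17.66 3.57 0.00
      vertex 20.00 10.00 26.00
      vertex 17.66 3.57 26.00
    endloop
  endfacet
endsolid part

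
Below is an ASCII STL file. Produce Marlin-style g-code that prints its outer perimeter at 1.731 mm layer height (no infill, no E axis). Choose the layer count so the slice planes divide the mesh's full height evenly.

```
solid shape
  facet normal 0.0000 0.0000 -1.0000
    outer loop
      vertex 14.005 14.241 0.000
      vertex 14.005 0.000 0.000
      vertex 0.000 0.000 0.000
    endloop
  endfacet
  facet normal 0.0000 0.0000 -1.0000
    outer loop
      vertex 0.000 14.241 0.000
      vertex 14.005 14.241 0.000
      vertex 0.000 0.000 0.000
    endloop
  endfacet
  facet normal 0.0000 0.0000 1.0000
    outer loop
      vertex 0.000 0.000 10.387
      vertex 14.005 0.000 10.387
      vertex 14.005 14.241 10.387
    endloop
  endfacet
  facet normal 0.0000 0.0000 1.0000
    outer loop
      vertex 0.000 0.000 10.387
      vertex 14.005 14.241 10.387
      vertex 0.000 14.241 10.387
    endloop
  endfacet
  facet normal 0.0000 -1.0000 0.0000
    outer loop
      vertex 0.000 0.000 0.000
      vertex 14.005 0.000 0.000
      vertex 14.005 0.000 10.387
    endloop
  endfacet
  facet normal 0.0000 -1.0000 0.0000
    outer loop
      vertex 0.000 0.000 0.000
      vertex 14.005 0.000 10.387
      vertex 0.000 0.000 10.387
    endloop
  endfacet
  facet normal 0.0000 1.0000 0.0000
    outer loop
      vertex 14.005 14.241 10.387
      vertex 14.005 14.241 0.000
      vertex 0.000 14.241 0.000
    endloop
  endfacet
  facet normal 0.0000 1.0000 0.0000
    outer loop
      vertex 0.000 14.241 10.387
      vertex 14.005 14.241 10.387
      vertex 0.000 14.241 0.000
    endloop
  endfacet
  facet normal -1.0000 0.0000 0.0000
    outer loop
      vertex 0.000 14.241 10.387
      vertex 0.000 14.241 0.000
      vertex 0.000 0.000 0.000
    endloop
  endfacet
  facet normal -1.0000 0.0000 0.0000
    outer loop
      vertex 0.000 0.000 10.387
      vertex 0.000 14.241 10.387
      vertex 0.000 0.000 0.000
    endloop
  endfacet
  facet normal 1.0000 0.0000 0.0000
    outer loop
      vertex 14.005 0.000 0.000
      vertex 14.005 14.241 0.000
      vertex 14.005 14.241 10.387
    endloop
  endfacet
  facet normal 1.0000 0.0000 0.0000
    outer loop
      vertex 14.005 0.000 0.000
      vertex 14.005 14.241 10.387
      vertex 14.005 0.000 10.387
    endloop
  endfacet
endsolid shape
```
; perimeter-only toolpath
G21 ; units = mm
G90 ; absolute positioning
G28 ; home
; layer 1
G0 Z1.731
G0 X0.000 Y0.000
G1 X14.005 Y0.000
G1 X14.005 Y14.241
G1 X0.000 Y14.241
G1 X0.000 Y0.000
; layer 2
G0 Z3.462
G0 X0.000 Y0.000
G1 X14.005 Y0.000
G1 X14.005 Y14.241
G1 X0.000 Y14.241
G1 X0.000 Y0.000
; layer 3
G0 Z5.194
G0 X0.000 Y0.000
G1 X14.005 Y0.000
G1 X14.005 Y14.241
G1 X0.000 Y14.241
G1 X0.000 Y0.000
; layer 4
G0 Z6.925
G0 X0.000 Y0.000
G1 X14.005 Y0.000
G1 X14.005 Y14.241
G1 X0.000 Y14.241
G1 X0.000 Y0.000
; layer 5
G0 Z8.656
G0 X0.000 Y0.000
G1 X14.005 Y0.000
G1 X14.005 Y14.241
G1 X0.000 Y14.241
G1 X0.000 Y0.000
; layer 6
G0 Z10.387
G0 X0.000 Y0.000
G1 X14.005 Y0.000
G1 X14.005 Y14.241
G1 X0.000 Y14.241
G1 X0.000 Y0.000
M2 ; end

The solid is a rectangular box, roughly 14 × 14.2 mm footprint and 10.4 mm tall. Slicing at Δz = 1.731 mm — 6 equal slices spanning the solid's height, so layer i sits at z = i·h/6 — gives 6 non-empty perimeters. Each is a 4-segment closed polygon; G0 lifts to the layer z and rapids to the start vertex, then G1 traces the edges.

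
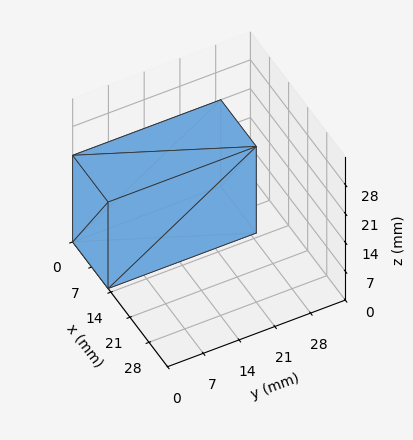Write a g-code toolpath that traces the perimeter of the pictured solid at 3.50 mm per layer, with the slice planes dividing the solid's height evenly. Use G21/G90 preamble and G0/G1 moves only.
Reading the render: the shape is a rectangular box, roughly 13 × 29 mm footprint and 21 mm tall (dimensions read to the nearest mm from the axis ticks). For the g-code, the solid's height is divided into equal slices at the stated Δz and each level perimeter traced with G1 moves after a G0 lift.

; perimeter-only toolpath
G21 ; units = mm
G90 ; absolute positioning
G28 ; home
; layer 1
G0 Z3.50
G0 X0.00 Y0.00
G1 X13.00 Y0.00
G1 X13.00 Y29.00
G1 X0.00 Y29.00
G1 X0.00 Y0.00
; layer 2
G0 Z7.00
G0 X0.00 Y0.00
G1 X13.00 Y0.00
G1 X13.00 Y29.00
G1 X0.00 Y29.00
G1 X0.00 Y0.00
; layer 3
G0 Z10.50
G0 X0.00 Y0.00
G1 X13.00 Y0.00
G1 X13.00 Y29.00
G1 X0.00 Y29.00
G1 X0.00 Y0.00
; layer 4
G0 Z14.00
G0 X0.00 Y0.00
G1 X13.00 Y0.00
G1 X13.00 Y29.00
G1 X0.00 Y29.00
G1 X0.00 Y0.00
; layer 5
G0 Z17.50
G0 X0.00 Y0.00
G1 X13.00 Y0.00
G1 X13.00 Y29.00
G1 X0.00 Y29.00
G1 X0.00 Y0.00
; layer 6
G0 Z21.00
G0 X0.00 Y0.00
G1 X13.00 Y0.00
G1 X13.00 Y29.00
G1 X0.00 Y29.00
G1 X0.00 Y0.00
M2 ; end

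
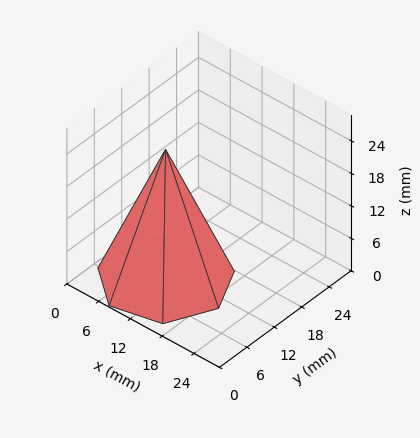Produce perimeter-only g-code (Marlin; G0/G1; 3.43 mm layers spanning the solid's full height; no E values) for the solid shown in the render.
Reading the render: the shape is a regular 7-sided pyramid, base circumscribed radius ≈ 10 mm, apex at z ≈ 24 mm (dimensions read to the nearest mm from the axis ticks). For the g-code, the solid's height is divided into equal slices at the stated Δz and each level perimeter traced with G1 moves after a G0 lift.

; perimeter-only toolpath
G21 ; units = mm
G90 ; absolute positioning
G28 ; home
; layer 1
G0 Z3.43
G0 X18.57 Y10.00
G1 X15.34 Y16.70
G1 X8.09 Y18.36
G1 X2.28 Y13.72
G1 X2.28 Y6.28
G1 X8.09 Y1.64
G1 X15.34 Y3.30
G1 X18.57 Y10.00
; layer 2
G0 Z6.86
G0 X17.14 Y10.00
G1 X14.45 Y15.59
G1 X8.41 Y16.96
G1 X3.56 Y13.10
G1 X3.56 Y6.90
G1 X8.41 Y3.04
G1 X14.45 Y4.41
G1 X17.14 Y10.00
; layer 3
G0 Z10.29
G0 X15.71 Y10.00
G1 X13.56 Y14.47
G1 X8.73 Y15.57
G1 X4.85 Y12.48
G1 X4.85 Y7.52
G1 X8.73 Y4.43
G1 X13.56 Y5.53
G1 X15.71 Y10.00
; layer 4
G0 Z13.71
G0 X14.29 Y10.00
G1 X12.67 Y13.35
G1 X9.04 Y14.18
G1 X6.14 Y11.86
G1 X6.14 Y8.14
G1 X9.04 Y5.82
G1 X12.67 Y6.65
G1 X14.29 Y10.00
; layer 5
G0 Z17.14
G0 X12.86 Y10.00
G1 X11.78 Y12.23
G1 X9.36 Y12.79
G1 X7.43 Y11.24
G1 X7.43 Y8.76
G1 X9.36 Y7.21
G1 X11.78 Y7.77
G1 X12.86 Y10.00
; layer 6
G0 Z20.57
G0 X11.43 Y10.00
G1 X10.89 Y11.12
G1 X9.68 Y11.39
G1 X8.71 Y10.62
G1 X8.71 Y9.38
G1 X9.68 Y8.61
G1 X10.89 Y8.88
G1 X11.43 Y10.00
M2 ; end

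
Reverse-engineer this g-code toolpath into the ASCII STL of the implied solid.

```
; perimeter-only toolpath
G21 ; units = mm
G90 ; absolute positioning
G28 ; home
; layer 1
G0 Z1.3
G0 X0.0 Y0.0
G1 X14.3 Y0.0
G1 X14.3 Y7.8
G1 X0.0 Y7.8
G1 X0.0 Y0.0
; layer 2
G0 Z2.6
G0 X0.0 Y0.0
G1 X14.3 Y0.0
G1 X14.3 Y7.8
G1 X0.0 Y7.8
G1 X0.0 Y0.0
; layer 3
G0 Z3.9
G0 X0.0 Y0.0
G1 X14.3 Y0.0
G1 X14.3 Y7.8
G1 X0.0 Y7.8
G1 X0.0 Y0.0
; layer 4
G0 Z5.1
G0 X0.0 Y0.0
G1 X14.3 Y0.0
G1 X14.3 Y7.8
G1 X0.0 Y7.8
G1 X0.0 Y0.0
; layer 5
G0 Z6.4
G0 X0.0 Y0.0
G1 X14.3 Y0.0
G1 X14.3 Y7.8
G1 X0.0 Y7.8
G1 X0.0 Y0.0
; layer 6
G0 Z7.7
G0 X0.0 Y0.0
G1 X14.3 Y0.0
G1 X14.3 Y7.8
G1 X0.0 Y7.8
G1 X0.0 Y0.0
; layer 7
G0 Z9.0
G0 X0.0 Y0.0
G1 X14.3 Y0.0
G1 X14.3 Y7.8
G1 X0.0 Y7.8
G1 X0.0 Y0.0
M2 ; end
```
solid part
  facet normal 0.0000 0.0000 -1.0000
    outer loop
      vertex 14.3 7.8 0.0
      vertex 14.3 0.0 0.0
      vertex 0.0 0.0 0.0
    endloop
  endfacet
  facet normal 0.0000 0.0000 -1.0000
    outer loop
      vertex 0.0 7.8 0.0
      vertex 14.3 7.8 0.0
      vertex 0.0 0.0 0.0
    endloop
  endfacet
  facet normal 0.0000 0.0000 1.0000
    outer loop
      vertex 0.0 0.0 9.0
      vertex 14.3 0.0 9.0
      vertex 14.3 7.8 9.0
    endloop
  endfacet
  facet normal 0.0000 0.0000 1.0000
    outer loop
      vertex 0.0 0.0 9.0
      vertex 14.3 7.8 9.0
      vertex 0.0 7.8 9.0
    endloop
  endfacet
  facet normal 0.0000 -1.0000 0.0000
    outer loop
      vertex 0.0 0.0 0.0
      vertex 14.3 0.0 0.0
      vertex 14.3 0.0 9.0
    endloop
  endfacet
  facet normal 0.0000 -1.0000 0.0000
    outer loop
      vertex 0.0 0.0 0.0
      vertex 14.3 0.0 9.0
      vertex 0.0 0.0 9.0
    endloop
  endfacet
  facet normal 0.0000 1.0000 0.0000
    outer loop
      vertex 14.3 7.8 9.0
      vertex 14.3 7.8 0.0
      vertex 0.0 7.8 0.0
    endloop
  endfacet
  facet normal 0.0000 1.0000 0.0000
    outer loop
      vertex 0.0 7.8 9.0
      vertex 14.3 7.8 9.0
      vertex 0.0 7.8 0.0
    endloop
  endfacet
  facet normal -1.0000 0.0000 0.0000
    outer loop
      vertex 0.0 7.8 9.0
      vertex 0.0 7.8 0.0
      vertex 0.0 0.0 0.0
    endloop
  endfacet
  facet normal -1.0000 0.0000 0.0000
    outer loop
      vertex 0.0 0.0 9.0
      vertex 0.0 7.8 9.0
      vertex 0.0 0.0 0.0
    endloop
  endfacet
  facet normal 1.0000 0.0000 0.0000
    outer loop
      vertex 14.3 0.0 0.0
      vertex 14.3 7.8 0.0
      vertex 14.3 7.8 9.0
    endloop
  endfacet
  facet normal 1.0000 0.0000 0.0000
    outer loop
      vertex 14.3 0.0 0.0
      vertex 14.3 7.8 9.0
      vertex 14.3 0.0 9.0
    endloop
  endfacet
endsolid part

The G0 Z moves step by Δz≈1.3 mm. Every layer's G1 loop is the same polygon, so the solid is a straight extrusion of it from z=0 to z≈9. Closing with flat bottom and top caps and triangulating gives 12 facets — a rectangular box, roughly 14.3 × 7.8 mm footprint and 9 mm tall.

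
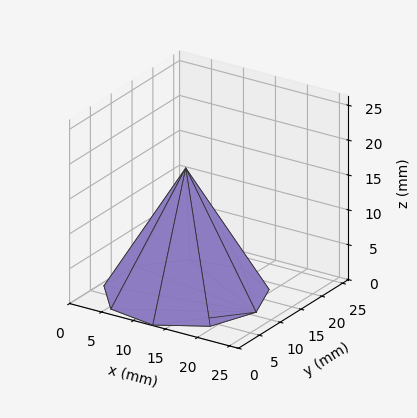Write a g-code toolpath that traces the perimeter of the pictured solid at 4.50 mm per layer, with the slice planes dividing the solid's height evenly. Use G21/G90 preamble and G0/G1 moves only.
Reading the render: the shape is a regular 9-sided pyramid, base circumscribed radius ≈ 11 mm, apex at z ≈ 18 mm (dimensions read to the nearest mm from the axis ticks). For the g-code, the solid's height is divided into equal slices at the stated Δz and each level perimeter traced with G1 moves after a G0 lift.

; perimeter-only toolpath
G21 ; units = mm
G90 ; absolute positioning
G28 ; home
; layer 1
G0 Z4.50
G0 X19.25 Y11.00
G1 X17.32 Y16.30
G1 X12.43 Y19.12
G1 X6.88 Y18.15
G1 X3.25 Y13.82
G1 X3.25 Y8.18
G1 X6.88 Y3.85
G1 X12.43 Y2.88
G1 X17.32 Y5.70
G1 X19.25 Y11.00
; layer 2
G0 Z9.00
G0 X16.50 Y11.00
G1 X15.21 Y14.54
G1 X11.96 Y16.41
G1 X8.25 Y15.77
G1 X5.83 Y12.88
G1 X5.83 Y9.12
G1 X8.25 Y6.24
G1 X11.96 Y5.58
G1 X15.21 Y7.46
G1 X16.50 Y11.00
; layer 3
G0 Z13.50
G0 X13.75 Y11.00
G1 X13.11 Y12.77
G1 X11.48 Y13.71
G1 X9.62 Y13.38
G1 X8.41 Y11.94
G1 X8.41 Y10.06
G1 X9.62 Y8.62
G1 X11.48 Y8.29
G1 X13.11 Y9.23
G1 X13.75 Y11.00
M2 ; end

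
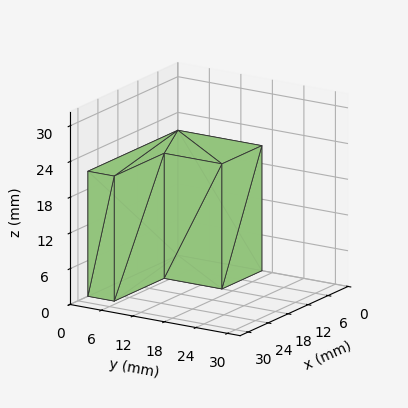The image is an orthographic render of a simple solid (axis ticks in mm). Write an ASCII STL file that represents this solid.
Reading the render: the shape is an L-shaped prism: outer 27 × 16 mm, arm thicknesses ≈ 5 mm (horizontal) and 12 mm (vertical), extruded 21 mm in z (dimensions read to the nearest mm from the axis ticks). For the STL, each face is triangulated and given an outward normal.

solid part
  facet normal 0.0000 0.0000 -1.0000
    outer loop
      vertex 27.0 5.0 0.0
      vertex 27.0 0.0 0.0
      vertex 0.0 0.0 0.0
    endloop
  endfacet
  facet normal 0.0000 0.0000 -1.0000
    outer loop
      vertex 12.0 5.0 0.0
      vertex 27.0 5.0 0.0
      vertex 0.0 0.0 0.0
    endloop
  endfacet
  facet normal 0.0000 0.0000 -1.0000
    outer loop
      vertex 12.0 16.0 0.0
      vertex 12.0 5.0 0.0
      vertex 0.0 0.0 0.0
    endloop
  endfacet
  facet normal 0.0000 0.0000 -1.0000
    outer loop
      vertex 0.0 16.0 0.0
      vertex 12.0 16.0 0.0
      vertex 0.0 0.0 0.0
    endloop
  endfacet
  facet normal 0.0000 0.0000 1.0000
    outer loop
      vertex 0.0 0.0 21.0
      vertex 27.0 0.0 21.0
      vertex 27.0 5.0 21.0
    endloop
  endfacet
  facet normal 0.0000 0.0000 1.0000
    outer loop
      vertex 0.0 0.0 21.0
      vertex 27.0 5.0 21.0
      vertex 12.0 5.0 21.0
    endloop
  endfacet
  facet normal 0.0000 0.0000 1.0000
    outer loop
      vertex 0.0 0.0 21.0
      vertex 12.0 5.0 21.0
      vertex 12.0 16.0 21.0
    endloop
  endfacet
  facet normal 0.0000 0.0000 1.0000
    outer loop
      vertex 0.0 0.0 21.0
      vertex 12.0 16.0 21.0
      vertex 0.0 16.0 21.0
    endloop
  endfacet
  facet normal 0.0000 -1.0000 0.0000
    outer loop
      vertex 0.0 0.0 0.0
      vertex 27.0 0.0 0.0
      vertex 27.0 0.0 21.0
    endloop
  endfacet
  facet normal 0.0000 -1.0000 0.0000
    outer loop
      vertex 0.0 0.0 0.0
      vertex 27.0 0.0 21.0
      vertex 0.0 0.0 21.0
    endloop
  endfacet
  facet normal 1.0000 0.0000 0.0000
    outer loop
      vertex 27.0 0.0 0.0
      vertex 27.0 5.0 0.0
      vertex 27.0 5.0 21.0
    endloop
  endfacet
  facet normal 1.0000 0.0000 0.0000
    outer loop
      vertex 27.0 0.0 0.0
      vertex 27.0 5.0 21.0
      vertex 27.0 0.0 21.0
    endloop
  endfacet
  facet normal 0.0000 1.0000 0.0000
    outer loop
      vertex 27.0 5.0 0.0
      vertex 12.0 5.0 0.0
      vertex 12.0 5.0 21.0
    endloop
  endfacet
  facet normal 0.0000 1.0000 0.0000
    outer loop
      vertex 27.0 5.0 0.0
      vertex 12.0 5.0 21.0
      vertex 27.0 5.0 21.0
    endloop
  endfacet
  facet normal 1.0000 0.0000 0.0000
    outer loop
      vertex 12.0 5.0 0.0
      vertex 12.0 16.0 0.0
      vertex 12.0 16.0 21.0
    endloop
  endfacet
  facet normal 1.0000 0.0000 0.0000
    outer loop
      vertex 12.0 5.0 0.0
      vertex 12.0 16.0 21.0
      vertex 12.0 5.0 21.0
    endloop
  endfacet
  facet normal 0.0000 1.0000 0.0000
    outer loop
      vertex 12.0 16.0 0.0
      vertex 0.0 16.0 0.0
      vertex 0.0 16.0 21.0
    endloop
  endfacet
  facet normal 0.0000 1.0000 0.0000
    outer loop
      vertex 12.0 16.0 0.0
      vertex 0.0 16.0 21.0
      vertex 12.0 16.0 21.0
    endloop
  endfacet
  facet normal -1.0000 0.0000 0.0000
    outer loop
      vertex 0.0 16.0 0.0
      vertex 0.0 0.0 0.0
      vertex 0.0 0.0 21.0
    endloop
  endfacet
  facet normal -1.0000 0.0000 0.0000
    outer loop
      vertex 0.0 16.0 0.0
      vertex 0.0 0.0 21.0
      vertex 0.0 16.0 21.0
    endloop
  endfacet
endsolid part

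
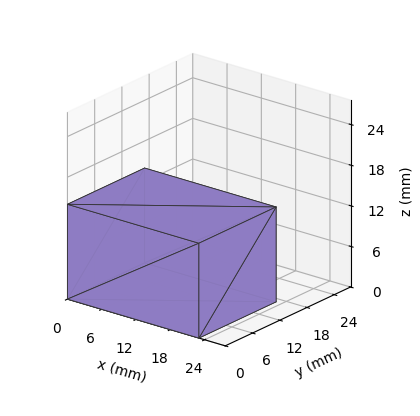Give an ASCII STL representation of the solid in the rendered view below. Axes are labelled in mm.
Reading the render: the shape is a rectangular box, roughly 23 × 17 mm footprint and 14 mm tall (dimensions read to the nearest mm from the axis ticks). For the STL, each face is triangulated and given an outward normal.

solid part
  facet normal 0.0000 0.0000 -1.0000
    outer loop
      vertex 23.000 17.000 0.000
      vertex 23.000 0.000 0.000
      vertex 0.000 0.000 0.000
    endloop
  endfacet
  facet normal 0.0000 0.0000 -1.0000
    outer loop
      vertex 0.000 17.000 0.000
      vertex 23.000 17.000 0.000
      vertex 0.000 0.000 0.000
    endloop
  endfacet
  facet normal 0.0000 0.0000 1.0000
    outer loop
      vertex 0.000 0.000 14.000
      vertex 23.000 0.000 14.000
      vertex 23.000 17.000 14.000
    endloop
  endfacet
  facet normal 0.0000 0.0000 1.0000
    outer loop
      vertex 0.000 0.000 14.000
      vertex 23.000 17.000 14.000
      vertex 0.000 17.000 14.000
    endloop
  endfacet
  facet normal 0.0000 -1.0000 0.0000
    outer loop
      vertex 0.000 0.000 0.000
      vertex 23.000 0.000 0.000
      vertex 23.000 0.000 14.000
    endloop
  endfacet
  facet normal 0.0000 -1.0000 0.0000
    outer loop
      vertex 0.000 0.000 0.000
      vertex 23.000 0.000 14.000
      vertex 0.000 0.000 14.000
    endloop
  endfacet
  facet normal 0.0000 1.0000 0.0000
    outer loop
      vertex 23.000 17.000 14.000
      vertex 23.000 17.000 0.000
      vertex 0.000 17.000 0.000
    endloop
  endfacet
  facet normal 0.0000 1.0000 0.0000
    outer loop
      vertex 0.000 17.000 14.000
      vertex 23.000 17.000 14.000
      vertex 0.000 17.000 0.000
    endloop
  endfacet
  facet normal -1.0000 0.0000 0.0000
    outer loop
      vertex 0.000 17.000 14.000
      vertex 0.000 17.000 0.000
      vertex 0.000 0.000 0.000
    endloop
  endfacet
  facet normal -1.0000 0.0000 0.0000
    outer loop
      vertex 0.000 0.000 14.000
      vertex 0.000 17.000 14.000
      vertex 0.000 0.000 0.000
    endloop
  endfacet
  facet normal 1.0000 0.0000 0.0000
    outer loop
      vertex 23.000 0.000 0.000
      vertex 23.000 17.000 0.000
      vertex 23.000 17.000 14.000
    endloop
  endfacet
  facet normal 1.0000 0.0000 0.0000
    outer loop
      vertex 23.000 0.000 0.000
      vertex 23.000 17.000 14.000
      vertex 23.000 0.000 14.000
    endloop
  endfacet
endsolid part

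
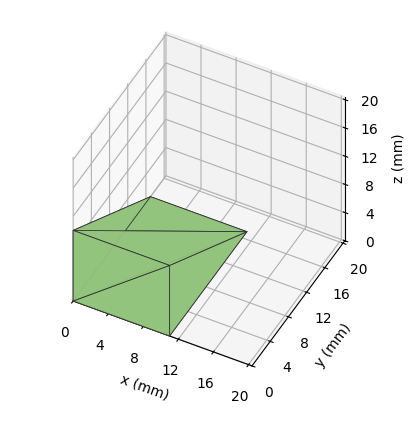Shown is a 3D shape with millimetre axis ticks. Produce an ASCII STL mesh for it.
Reading the render: the shape is a wedge (ramp): 11 × 17 mm base, rising to 10 mm along the y=0 edge and sloping linearly to z=0 at y=17 (dimensions read to the nearest mm from the axis ticks). For the STL, each face is triangulated and given an outward normal.

solid part
  facet normal 0.0000 0.0000 -1.0000
    outer loop
      vertex 11.000 17.000 0.000
      vertex 11.000 0.000 0.000
      vertex 0.000 0.000 0.000
    endloop
  endfacet
  facet normal 0.0000 0.0000 -1.0000
    outer loop
      vertex 0.000 17.000 0.000
      vertex 11.000 17.000 0.000
      vertex 0.000 0.000 0.000
    endloop
  endfacet
  facet normal 0.0000 -1.0000 0.0000
    outer loop
      vertex 0.000 0.000 0.000
      vertex 11.000 0.000 0.000
      vertex 11.000 0.000 10.000
    endloop
  endfacet
  facet normal 0.0000 -1.0000 0.0000
    outer loop
      vertex 0.000 0.000 0.000
      vertex 11.000 0.000 10.000
      vertex 0.000 0.000 10.000
    endloop
  endfacet
  facet normal 0.0000 0.5070 0.8619
    outer loop
      vertex 0.000 0.000 10.000
      vertex 11.000 0.000 10.000
      vertex 11.000 17.000 0.000
    endloop
  endfacet
  facet normal 0.0000 0.5070 0.8619
    outer loop
      vertex 0.000 0.000 10.000
      vertex 11.000 17.000 0.000
      vertex 0.000 17.000 0.000
    endloop
  endfacet
  facet normal -1.0000 0.0000 0.0000
    outer loop
      vertex 0.000 0.000 10.000
      vertex 0.000 17.000 0.000
      vertex 0.000 0.000 0.000
    endloop
  endfacet
  facet normal 1.0000 0.0000 0.0000
    outer loop
      vertex 11.000 0.000 0.000
      vertex 11.000 17.000 0.000
      vertex 11.000 0.000 10.000
    endloop
  endfacet
endsolid part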